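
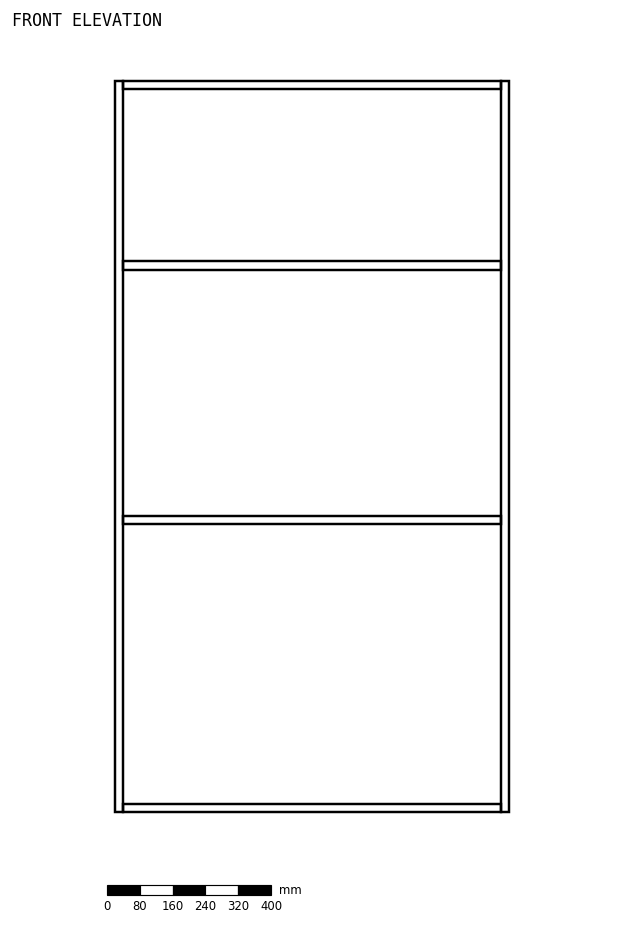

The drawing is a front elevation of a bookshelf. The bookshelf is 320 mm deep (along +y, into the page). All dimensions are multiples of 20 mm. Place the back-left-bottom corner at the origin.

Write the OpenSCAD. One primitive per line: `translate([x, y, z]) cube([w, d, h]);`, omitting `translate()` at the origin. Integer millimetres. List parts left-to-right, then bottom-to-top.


cube([20, 320, 1780]);
translate([20, 0, 0]) cube([920, 320, 20]);
translate([20, 0, 700]) cube([920, 320, 20]);
translate([20, 0, 1320]) cube([920, 320, 20]);
translate([20, 0, 1760]) cube([920, 320, 20]);
translate([940, 0, 0]) cube([20, 320, 1780]);


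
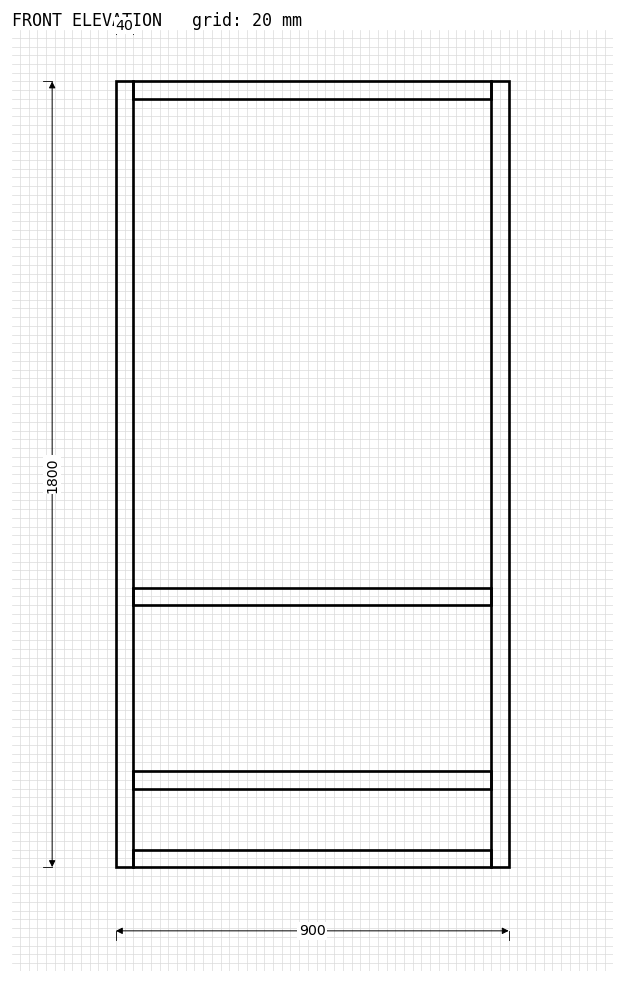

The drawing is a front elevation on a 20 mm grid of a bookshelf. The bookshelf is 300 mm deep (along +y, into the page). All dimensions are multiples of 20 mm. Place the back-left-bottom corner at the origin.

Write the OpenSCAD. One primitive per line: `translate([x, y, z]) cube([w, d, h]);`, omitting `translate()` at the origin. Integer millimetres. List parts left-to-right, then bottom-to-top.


cube([40, 300, 1800]);
translate([40, 0, 0]) cube([820, 300, 40]);
translate([40, 0, 180]) cube([820, 300, 40]);
translate([40, 0, 600]) cube([820, 300, 40]);
translate([40, 0, 1760]) cube([820, 300, 40]);
translate([860, 0, 0]) cube([40, 300, 1800]);


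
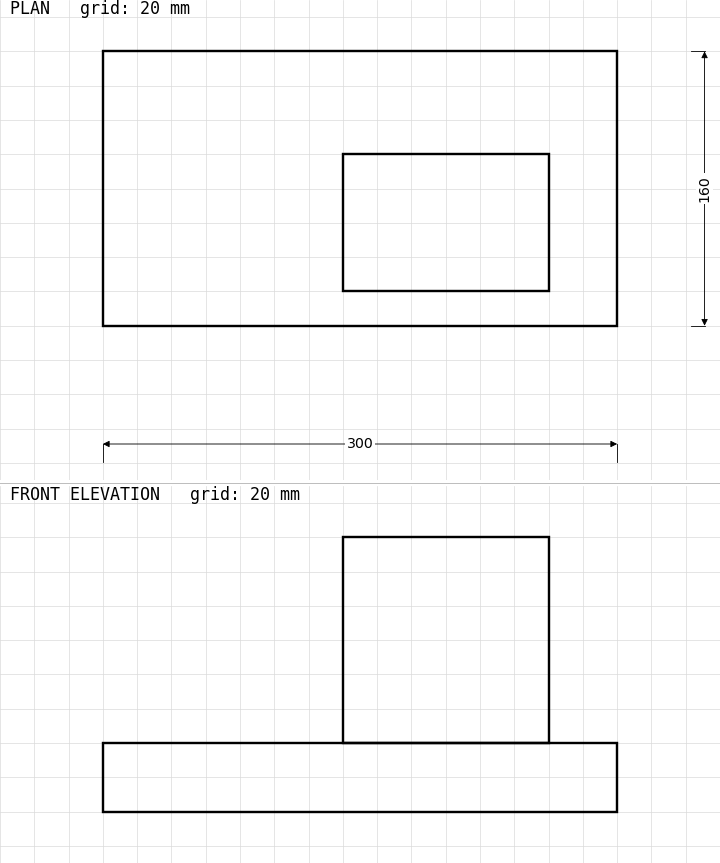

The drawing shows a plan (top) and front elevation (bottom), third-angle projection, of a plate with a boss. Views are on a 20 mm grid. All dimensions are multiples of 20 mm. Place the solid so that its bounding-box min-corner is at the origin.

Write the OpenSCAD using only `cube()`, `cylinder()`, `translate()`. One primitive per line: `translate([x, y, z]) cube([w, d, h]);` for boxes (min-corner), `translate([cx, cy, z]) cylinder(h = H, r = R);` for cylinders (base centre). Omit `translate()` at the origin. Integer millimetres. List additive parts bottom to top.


cube([300, 160, 40]);
translate([140, 20, 40]) cube([120, 80, 120]);


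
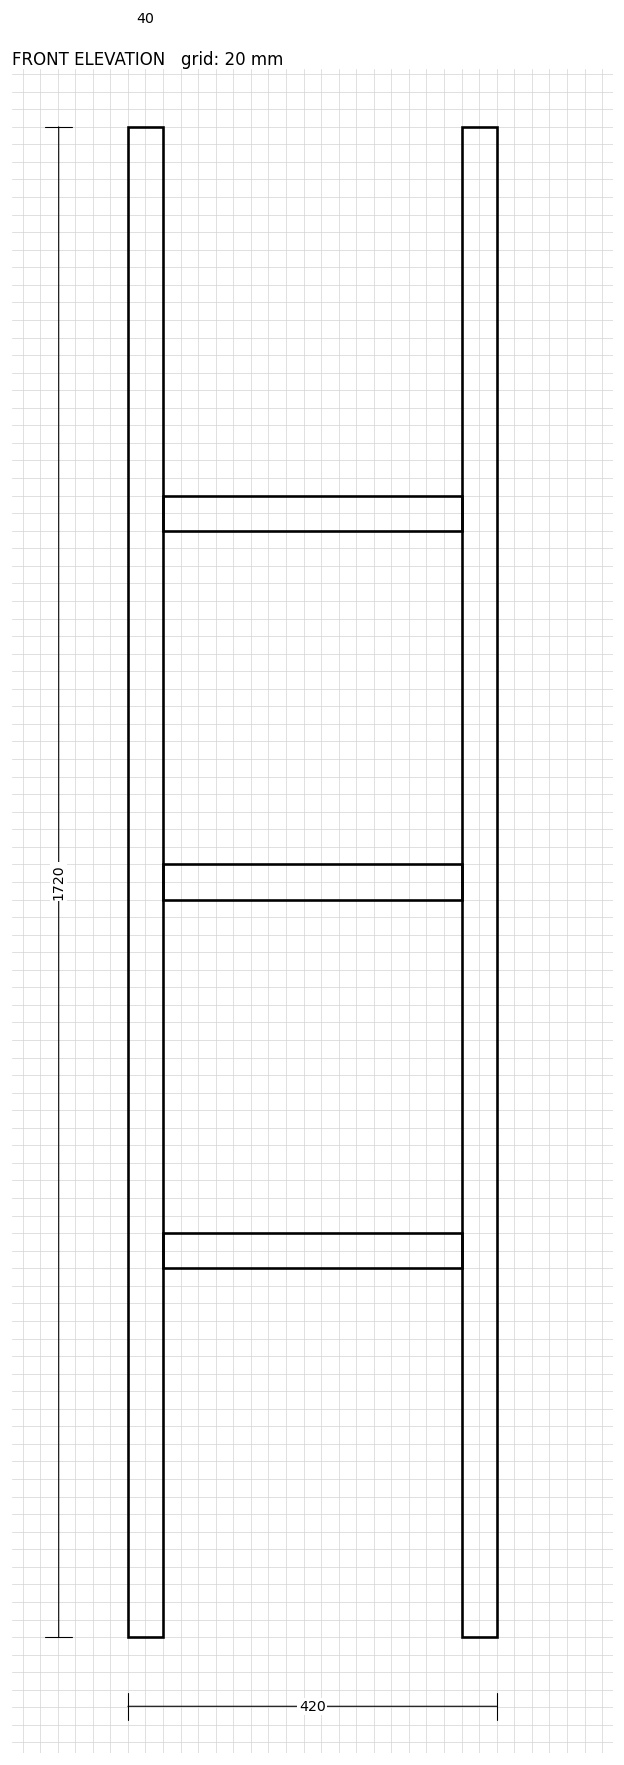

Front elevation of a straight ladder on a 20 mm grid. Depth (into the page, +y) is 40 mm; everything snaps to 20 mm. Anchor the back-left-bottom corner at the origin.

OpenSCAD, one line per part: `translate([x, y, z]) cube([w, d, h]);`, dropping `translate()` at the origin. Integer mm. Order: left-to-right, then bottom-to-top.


cube([40, 40, 1720]);
translate([40, 0, 420]) cube([340, 40, 40]);
translate([40, 0, 840]) cube([340, 40, 40]);
translate([40, 0, 1260]) cube([340, 40, 40]);
translate([380, 0, 0]) cube([40, 40, 1720]);


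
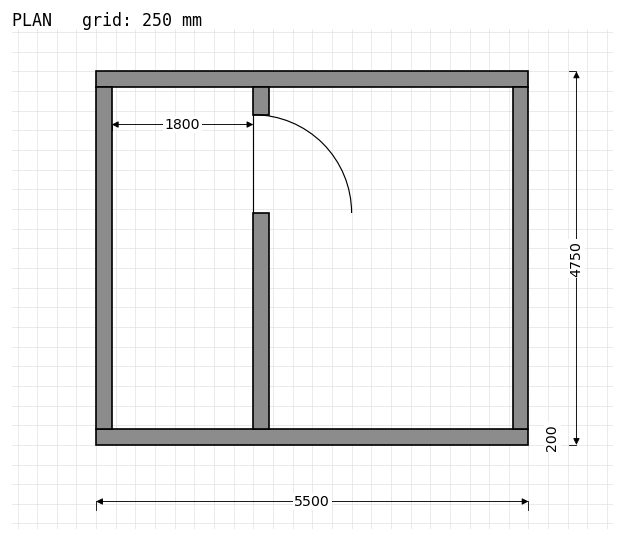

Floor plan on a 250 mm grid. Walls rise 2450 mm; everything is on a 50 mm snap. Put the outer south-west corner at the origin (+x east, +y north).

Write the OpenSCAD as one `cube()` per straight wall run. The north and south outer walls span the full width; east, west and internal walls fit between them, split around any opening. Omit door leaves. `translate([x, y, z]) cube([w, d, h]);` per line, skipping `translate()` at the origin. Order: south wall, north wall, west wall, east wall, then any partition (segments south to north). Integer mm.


cube([5500, 200, 2450]);
translate([0, 4550, 0]) cube([5500, 200, 2450]);
translate([0, 200, 0]) cube([200, 4350, 2450]);
translate([5300, 200, 0]) cube([200, 4350, 2450]);
translate([2000, 200, 0]) cube([200, 2750, 2450]);
translate([2000, 4200, 0]) cube([200, 350, 2450]);


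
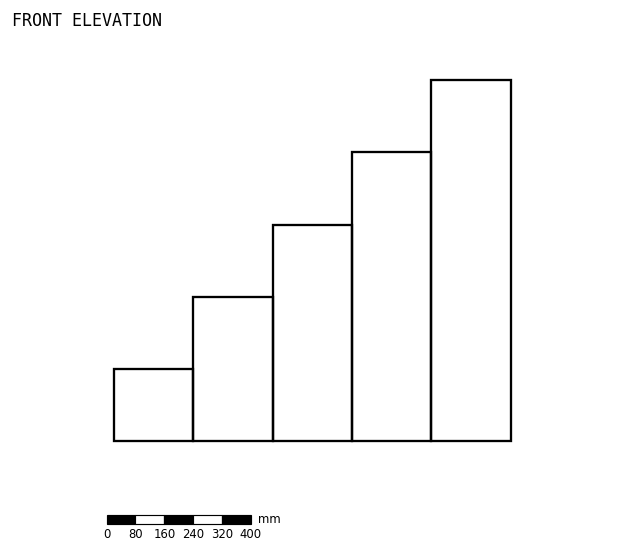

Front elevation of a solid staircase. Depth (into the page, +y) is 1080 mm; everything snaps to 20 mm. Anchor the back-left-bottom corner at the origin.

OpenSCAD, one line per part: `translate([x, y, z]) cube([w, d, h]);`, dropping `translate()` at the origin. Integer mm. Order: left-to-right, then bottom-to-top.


cube([220, 1080, 200]);
translate([220, 0, 0]) cube([220, 1080, 400]);
translate([440, 0, 0]) cube([220, 1080, 600]);
translate([660, 0, 0]) cube([220, 1080, 800]);
translate([880, 0, 0]) cube([220, 1080, 1000]);


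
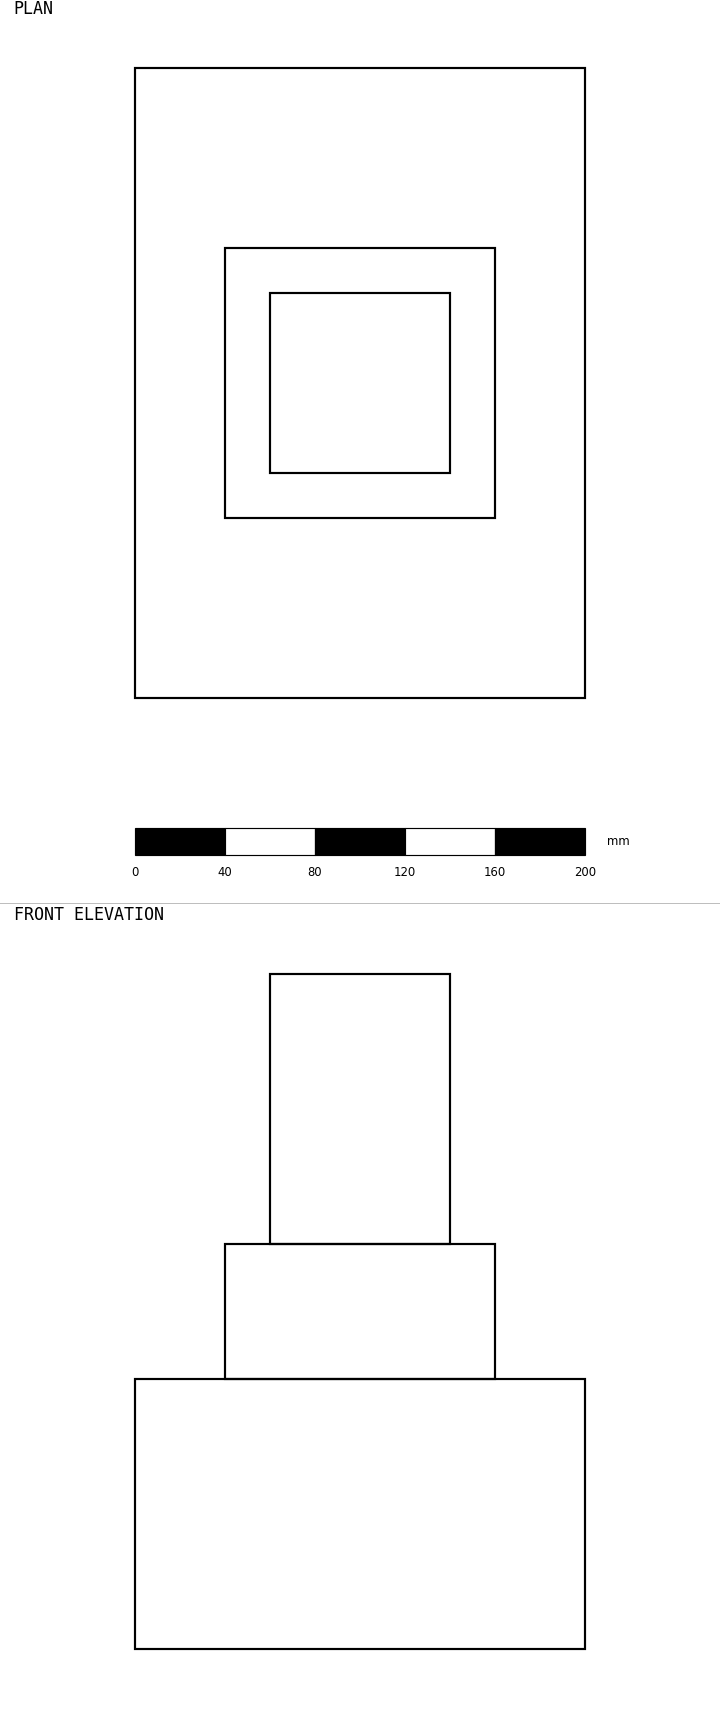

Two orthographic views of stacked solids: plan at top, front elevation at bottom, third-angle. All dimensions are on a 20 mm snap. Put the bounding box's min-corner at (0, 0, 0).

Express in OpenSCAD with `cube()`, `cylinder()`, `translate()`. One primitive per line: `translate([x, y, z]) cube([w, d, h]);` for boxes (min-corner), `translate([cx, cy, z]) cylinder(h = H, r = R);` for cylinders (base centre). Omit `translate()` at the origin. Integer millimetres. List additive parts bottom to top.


cube([200, 280, 120]);
translate([40, 80, 120]) cube([120, 120, 60]);
translate([60, 100, 180]) cube([80, 80, 120]);


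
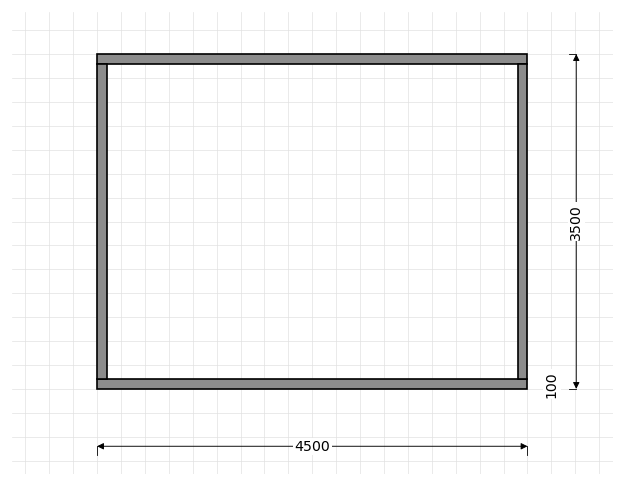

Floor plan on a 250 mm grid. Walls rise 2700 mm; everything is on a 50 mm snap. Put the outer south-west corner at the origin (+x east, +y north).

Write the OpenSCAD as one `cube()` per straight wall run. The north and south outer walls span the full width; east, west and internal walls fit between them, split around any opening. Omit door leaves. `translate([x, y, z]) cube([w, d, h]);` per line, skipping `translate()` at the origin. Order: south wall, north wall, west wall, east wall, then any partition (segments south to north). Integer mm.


cube([4500, 100, 2700]);
translate([0, 3400, 0]) cube([4500, 100, 2700]);
translate([0, 100, 0]) cube([100, 3300, 2700]);
translate([4400, 100, 0]) cube([100, 3300, 2700]);


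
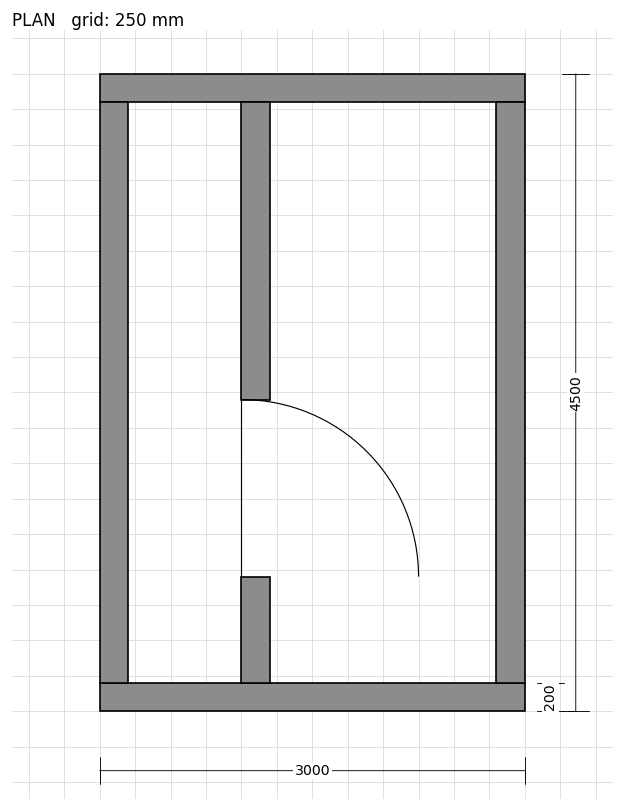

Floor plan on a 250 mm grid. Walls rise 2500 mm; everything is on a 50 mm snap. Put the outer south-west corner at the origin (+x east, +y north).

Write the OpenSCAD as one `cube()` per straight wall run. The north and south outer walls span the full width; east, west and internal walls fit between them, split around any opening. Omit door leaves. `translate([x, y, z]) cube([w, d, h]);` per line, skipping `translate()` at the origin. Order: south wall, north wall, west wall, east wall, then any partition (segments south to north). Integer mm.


cube([3000, 200, 2500]);
translate([0, 4300, 0]) cube([3000, 200, 2500]);
translate([0, 200, 0]) cube([200, 4100, 2500]);
translate([2800, 200, 0]) cube([200, 4100, 2500]);
translate([1000, 200, 0]) cube([200, 750, 2500]);
translate([1000, 2200, 0]) cube([200, 2100, 2500]);


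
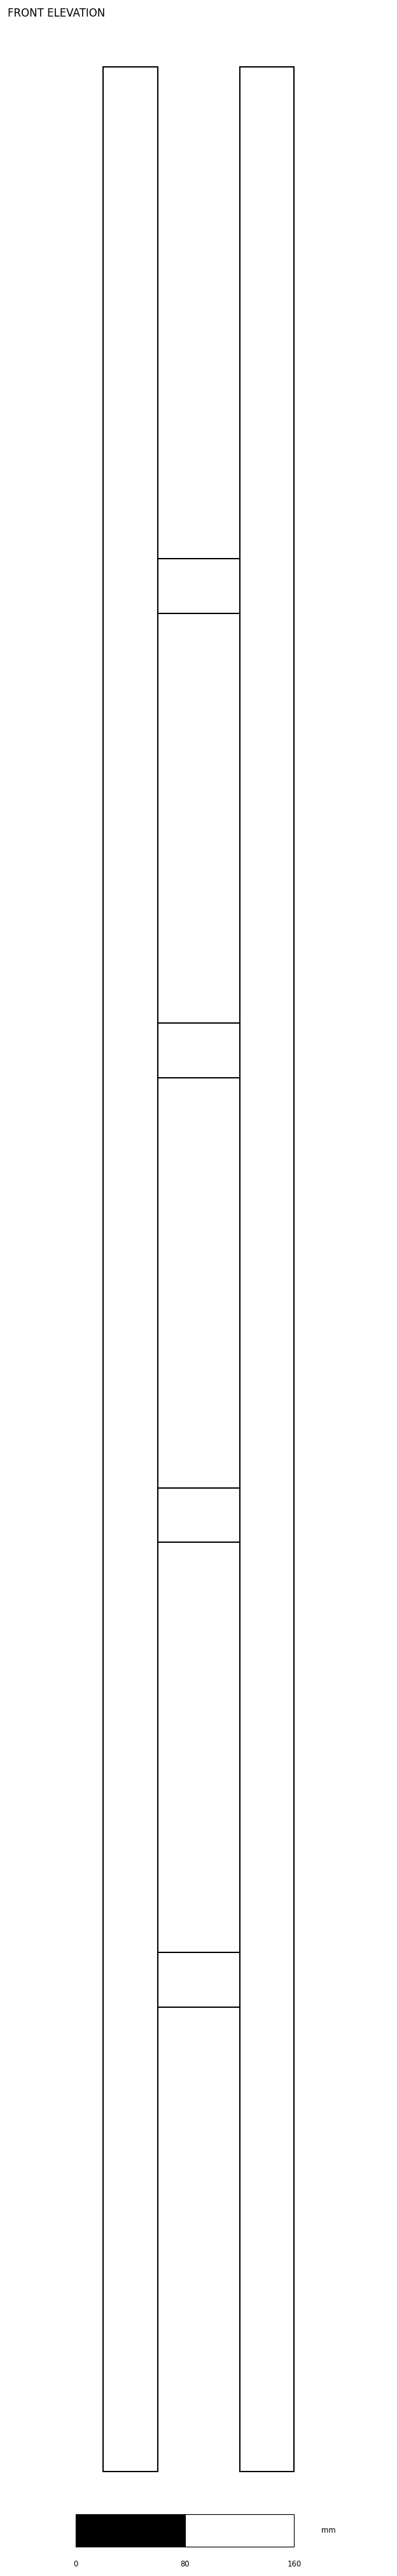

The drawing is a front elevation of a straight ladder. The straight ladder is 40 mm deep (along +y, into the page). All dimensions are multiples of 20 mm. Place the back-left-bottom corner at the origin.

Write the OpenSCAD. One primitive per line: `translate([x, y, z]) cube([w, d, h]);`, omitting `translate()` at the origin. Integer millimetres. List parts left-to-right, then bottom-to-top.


cube([40, 40, 1760]);
translate([40, 0, 340]) cube([60, 40, 40]);
translate([40, 0, 680]) cube([60, 40, 40]);
translate([40, 0, 1020]) cube([60, 40, 40]);
translate([40, 0, 1360]) cube([60, 40, 40]);
translate([100, 0, 0]) cube([40, 40, 1760]);


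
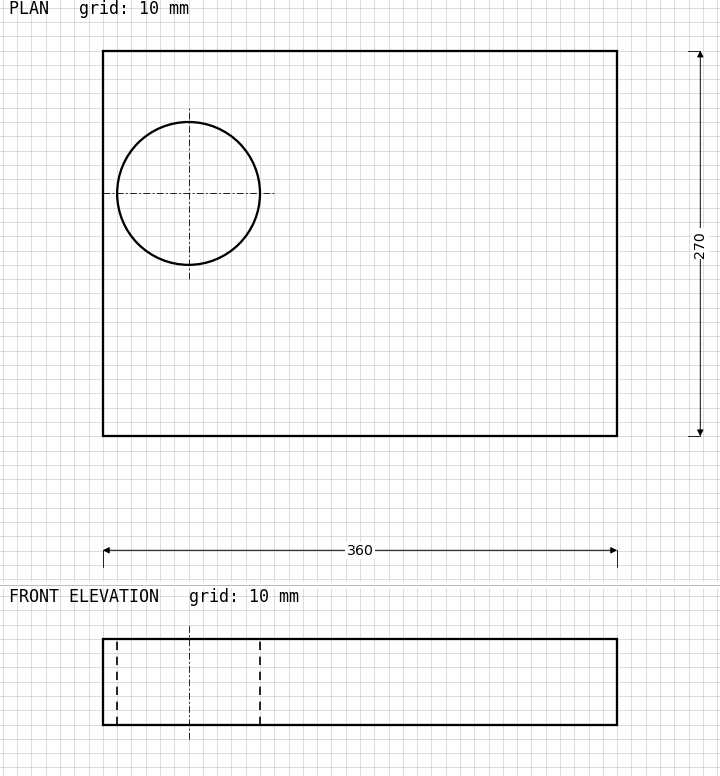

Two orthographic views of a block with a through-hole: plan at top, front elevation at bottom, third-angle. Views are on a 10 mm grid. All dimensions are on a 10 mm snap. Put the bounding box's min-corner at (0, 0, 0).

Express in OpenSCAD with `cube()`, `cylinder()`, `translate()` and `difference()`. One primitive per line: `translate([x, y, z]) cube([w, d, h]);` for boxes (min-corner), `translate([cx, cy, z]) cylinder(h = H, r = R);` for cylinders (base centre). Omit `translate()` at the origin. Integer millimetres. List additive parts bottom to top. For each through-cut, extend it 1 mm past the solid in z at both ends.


difference() {
  cube([360, 270, 60]);
  translate([60, 170, -1]) cylinder(h = 62, r = 50);
}


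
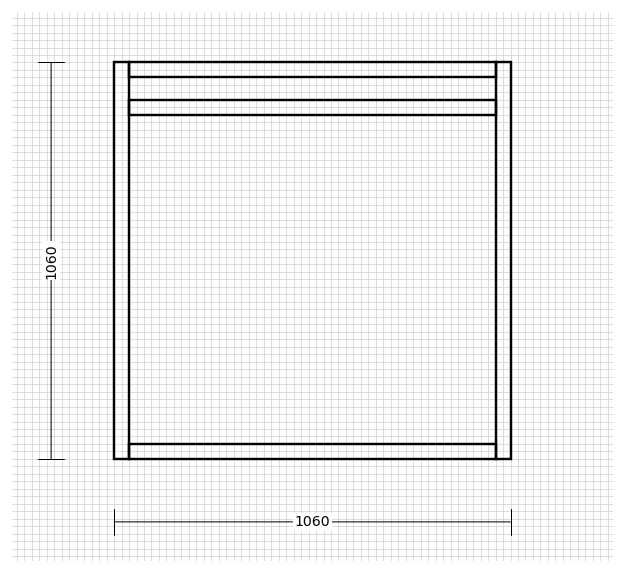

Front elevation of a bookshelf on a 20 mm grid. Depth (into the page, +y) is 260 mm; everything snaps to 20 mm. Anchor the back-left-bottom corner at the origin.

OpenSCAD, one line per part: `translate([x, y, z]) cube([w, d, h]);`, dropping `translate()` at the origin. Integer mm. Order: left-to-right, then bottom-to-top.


cube([40, 260, 1060]);
translate([40, 0, 0]) cube([980, 260, 40]);
translate([40, 0, 920]) cube([980, 260, 40]);
translate([40, 0, 1020]) cube([980, 260, 40]);
translate([1020, 0, 0]) cube([40, 260, 1060]);


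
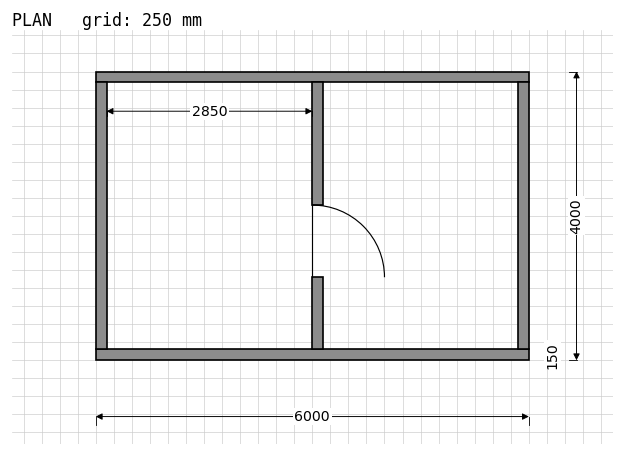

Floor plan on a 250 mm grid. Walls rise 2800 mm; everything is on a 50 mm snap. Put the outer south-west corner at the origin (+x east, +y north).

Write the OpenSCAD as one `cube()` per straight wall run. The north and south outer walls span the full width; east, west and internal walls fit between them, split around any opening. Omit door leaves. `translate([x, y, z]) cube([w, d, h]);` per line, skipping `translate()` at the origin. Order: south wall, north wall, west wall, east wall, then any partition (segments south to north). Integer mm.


cube([6000, 150, 2800]);
translate([0, 3850, 0]) cube([6000, 150, 2800]);
translate([0, 150, 0]) cube([150, 3700, 2800]);
translate([5850, 150, 0]) cube([150, 3700, 2800]);
translate([3000, 150, 0]) cube([150, 1000, 2800]);
translate([3000, 2150, 0]) cube([150, 1700, 2800]);


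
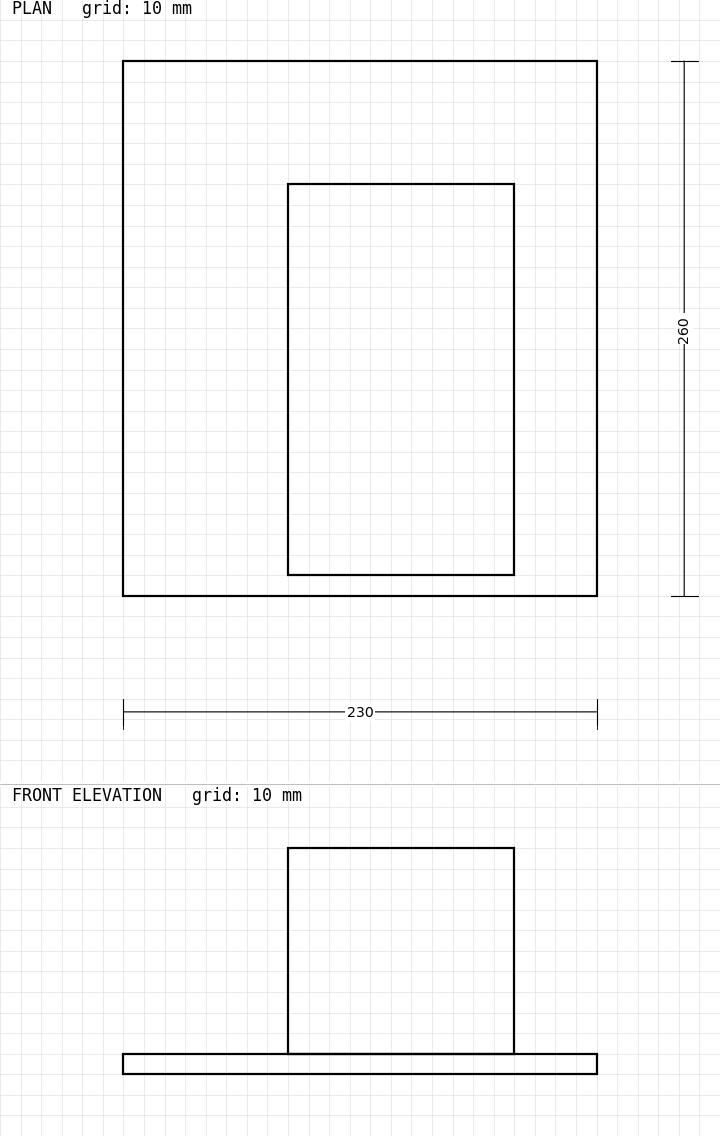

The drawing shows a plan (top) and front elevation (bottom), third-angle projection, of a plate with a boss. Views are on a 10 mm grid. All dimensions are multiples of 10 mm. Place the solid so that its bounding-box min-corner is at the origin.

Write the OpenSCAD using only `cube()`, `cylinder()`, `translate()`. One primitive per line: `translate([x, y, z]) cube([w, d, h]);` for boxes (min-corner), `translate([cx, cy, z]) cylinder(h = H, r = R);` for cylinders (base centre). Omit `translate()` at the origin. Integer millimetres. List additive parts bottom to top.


cube([230, 260, 10]);
translate([80, 10, 10]) cube([110, 190, 100]);


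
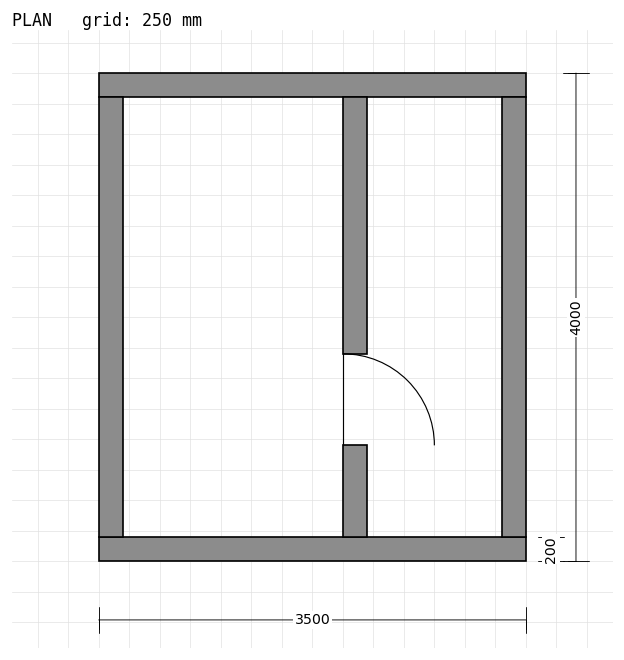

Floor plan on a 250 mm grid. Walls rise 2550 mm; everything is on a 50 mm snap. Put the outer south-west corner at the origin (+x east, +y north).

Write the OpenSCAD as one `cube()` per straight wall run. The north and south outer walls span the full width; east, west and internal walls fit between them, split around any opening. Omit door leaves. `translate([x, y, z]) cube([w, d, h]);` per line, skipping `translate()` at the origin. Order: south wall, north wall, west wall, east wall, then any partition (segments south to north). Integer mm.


cube([3500, 200, 2550]);
translate([0, 3800, 0]) cube([3500, 200, 2550]);
translate([0, 200, 0]) cube([200, 3600, 2550]);
translate([3300, 200, 0]) cube([200, 3600, 2550]);
translate([2000, 200, 0]) cube([200, 750, 2550]);
translate([2000, 1700, 0]) cube([200, 2100, 2550]);


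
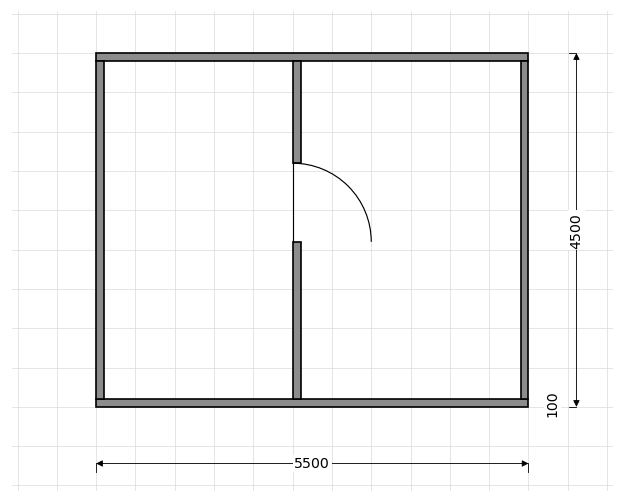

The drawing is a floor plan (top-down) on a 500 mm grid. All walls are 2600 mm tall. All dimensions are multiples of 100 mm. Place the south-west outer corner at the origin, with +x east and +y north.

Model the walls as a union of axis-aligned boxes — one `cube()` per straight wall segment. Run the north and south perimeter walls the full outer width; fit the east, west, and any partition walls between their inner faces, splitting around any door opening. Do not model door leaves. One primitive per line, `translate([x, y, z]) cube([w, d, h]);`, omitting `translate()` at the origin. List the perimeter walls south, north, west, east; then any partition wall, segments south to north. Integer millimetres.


cube([5500, 100, 2600]);
translate([0, 4400, 0]) cube([5500, 100, 2600]);
translate([0, 100, 0]) cube([100, 4300, 2600]);
translate([5400, 100, 0]) cube([100, 4300, 2600]);
translate([2500, 100, 0]) cube([100, 2000, 2600]);
translate([2500, 3100, 0]) cube([100, 1300, 2600]);


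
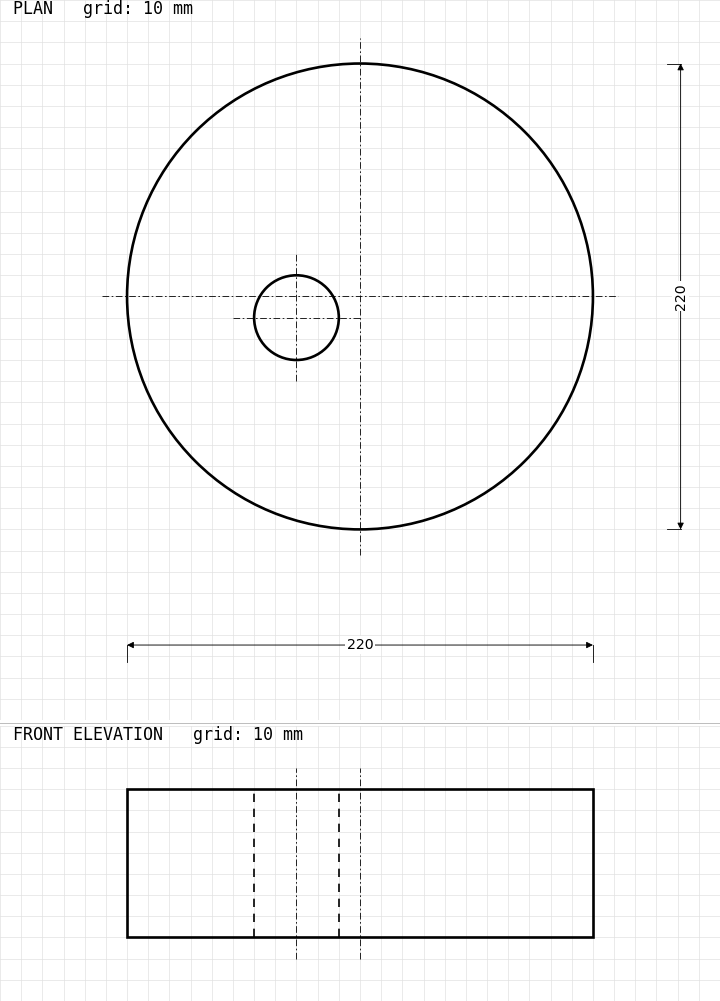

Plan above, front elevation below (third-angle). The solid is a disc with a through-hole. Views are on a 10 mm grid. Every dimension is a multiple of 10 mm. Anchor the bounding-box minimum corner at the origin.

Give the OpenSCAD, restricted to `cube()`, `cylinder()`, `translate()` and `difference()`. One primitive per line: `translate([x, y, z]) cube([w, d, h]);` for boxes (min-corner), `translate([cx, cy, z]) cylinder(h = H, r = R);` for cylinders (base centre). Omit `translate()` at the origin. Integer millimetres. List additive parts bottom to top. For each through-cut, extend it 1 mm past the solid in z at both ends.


difference() {
  translate([110, 110, 0]) cylinder(h = 70, r = 110);
  translate([80, 100, -1]) cylinder(h = 72, r = 20);
}


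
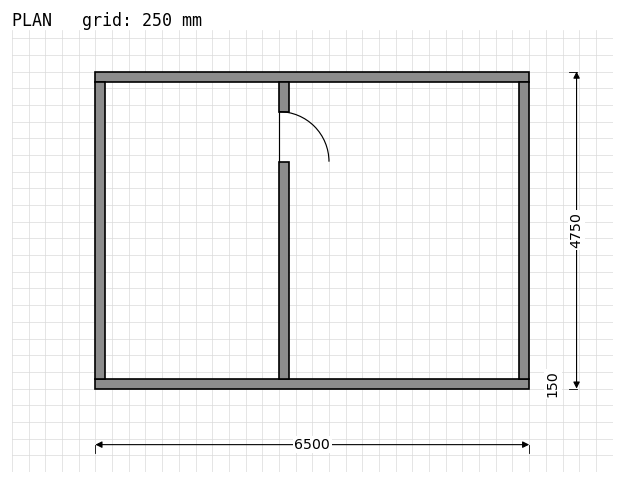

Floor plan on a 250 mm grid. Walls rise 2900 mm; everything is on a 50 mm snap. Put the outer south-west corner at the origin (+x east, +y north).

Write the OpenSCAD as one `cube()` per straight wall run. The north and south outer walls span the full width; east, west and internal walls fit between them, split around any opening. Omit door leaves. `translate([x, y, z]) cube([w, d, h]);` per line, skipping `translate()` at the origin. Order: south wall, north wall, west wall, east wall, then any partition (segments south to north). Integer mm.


cube([6500, 150, 2900]);
translate([0, 4600, 0]) cube([6500, 150, 2900]);
translate([0, 150, 0]) cube([150, 4450, 2900]);
translate([6350, 150, 0]) cube([150, 4450, 2900]);
translate([2750, 150, 0]) cube([150, 3250, 2900]);
translate([2750, 4150, 0]) cube([150, 450, 2900]);


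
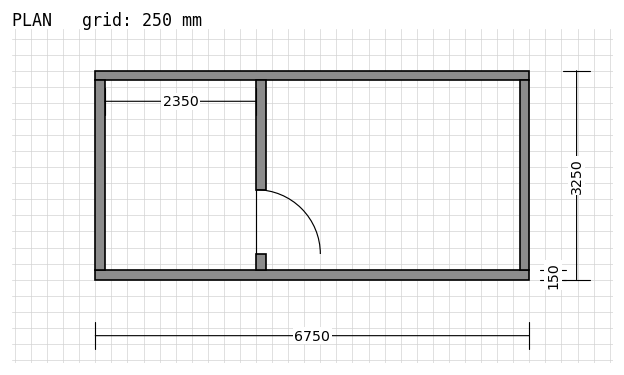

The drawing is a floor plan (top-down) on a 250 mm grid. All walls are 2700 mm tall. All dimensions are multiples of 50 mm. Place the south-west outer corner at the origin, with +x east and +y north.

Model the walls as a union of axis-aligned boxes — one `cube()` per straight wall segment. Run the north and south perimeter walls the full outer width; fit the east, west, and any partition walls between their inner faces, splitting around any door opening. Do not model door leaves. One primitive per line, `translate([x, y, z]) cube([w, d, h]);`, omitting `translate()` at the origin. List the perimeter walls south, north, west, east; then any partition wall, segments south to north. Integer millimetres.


cube([6750, 150, 2700]);
translate([0, 3100, 0]) cube([6750, 150, 2700]);
translate([0, 150, 0]) cube([150, 2950, 2700]);
translate([6600, 150, 0]) cube([150, 2950, 2700]);
translate([2500, 150, 0]) cube([150, 250, 2700]);
translate([2500, 1400, 0]) cube([150, 1700, 2700]);


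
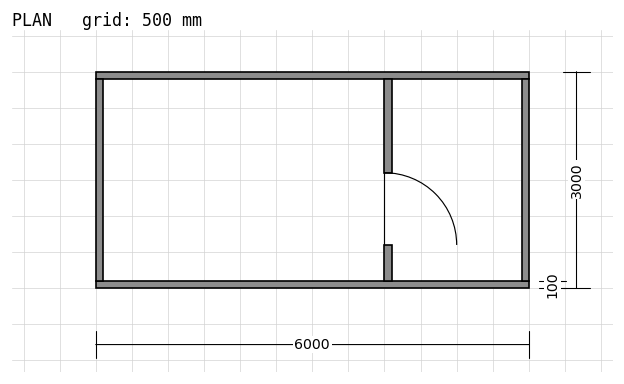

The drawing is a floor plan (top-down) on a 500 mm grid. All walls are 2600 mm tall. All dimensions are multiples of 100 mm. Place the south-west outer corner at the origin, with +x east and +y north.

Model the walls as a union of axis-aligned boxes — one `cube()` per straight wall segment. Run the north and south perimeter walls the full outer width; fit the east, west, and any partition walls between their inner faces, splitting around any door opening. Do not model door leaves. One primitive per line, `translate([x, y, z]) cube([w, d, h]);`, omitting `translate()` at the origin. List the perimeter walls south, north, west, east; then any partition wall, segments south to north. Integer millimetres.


cube([6000, 100, 2600]);
translate([0, 2900, 0]) cube([6000, 100, 2600]);
translate([0, 100, 0]) cube([100, 2800, 2600]);
translate([5900, 100, 0]) cube([100, 2800, 2600]);
translate([4000, 100, 0]) cube([100, 500, 2600]);
translate([4000, 1600, 0]) cube([100, 1300, 2600]);


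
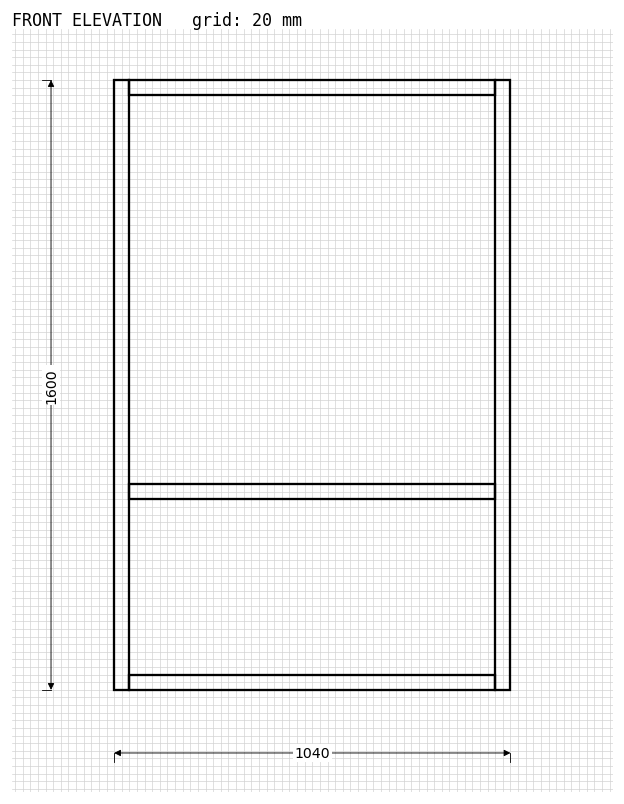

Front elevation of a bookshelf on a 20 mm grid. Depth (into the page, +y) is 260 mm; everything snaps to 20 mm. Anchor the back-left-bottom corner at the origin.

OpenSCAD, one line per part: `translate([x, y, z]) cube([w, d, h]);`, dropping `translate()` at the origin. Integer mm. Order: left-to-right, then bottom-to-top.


cube([40, 260, 1600]);
translate([40, 0, 0]) cube([960, 260, 40]);
translate([40, 0, 500]) cube([960, 260, 40]);
translate([40, 0, 1560]) cube([960, 260, 40]);
translate([1000, 0, 0]) cube([40, 260, 1600]);


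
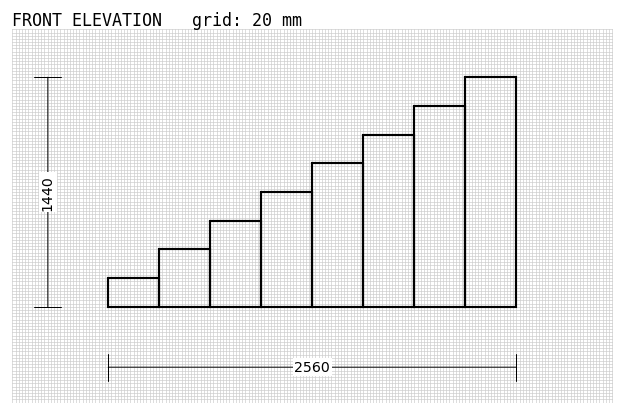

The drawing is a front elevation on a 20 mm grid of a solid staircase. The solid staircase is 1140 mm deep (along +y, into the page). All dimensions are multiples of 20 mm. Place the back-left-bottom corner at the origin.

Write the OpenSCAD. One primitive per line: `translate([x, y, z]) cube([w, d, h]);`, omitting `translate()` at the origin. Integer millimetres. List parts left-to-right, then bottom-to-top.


cube([320, 1140, 180]);
translate([320, 0, 0]) cube([320, 1140, 360]);
translate([640, 0, 0]) cube([320, 1140, 540]);
translate([960, 0, 0]) cube([320, 1140, 720]);
translate([1280, 0, 0]) cube([320, 1140, 900]);
translate([1600, 0, 0]) cube([320, 1140, 1080]);
translate([1920, 0, 0]) cube([320, 1140, 1260]);
translate([2240, 0, 0]) cube([320, 1140, 1440]);


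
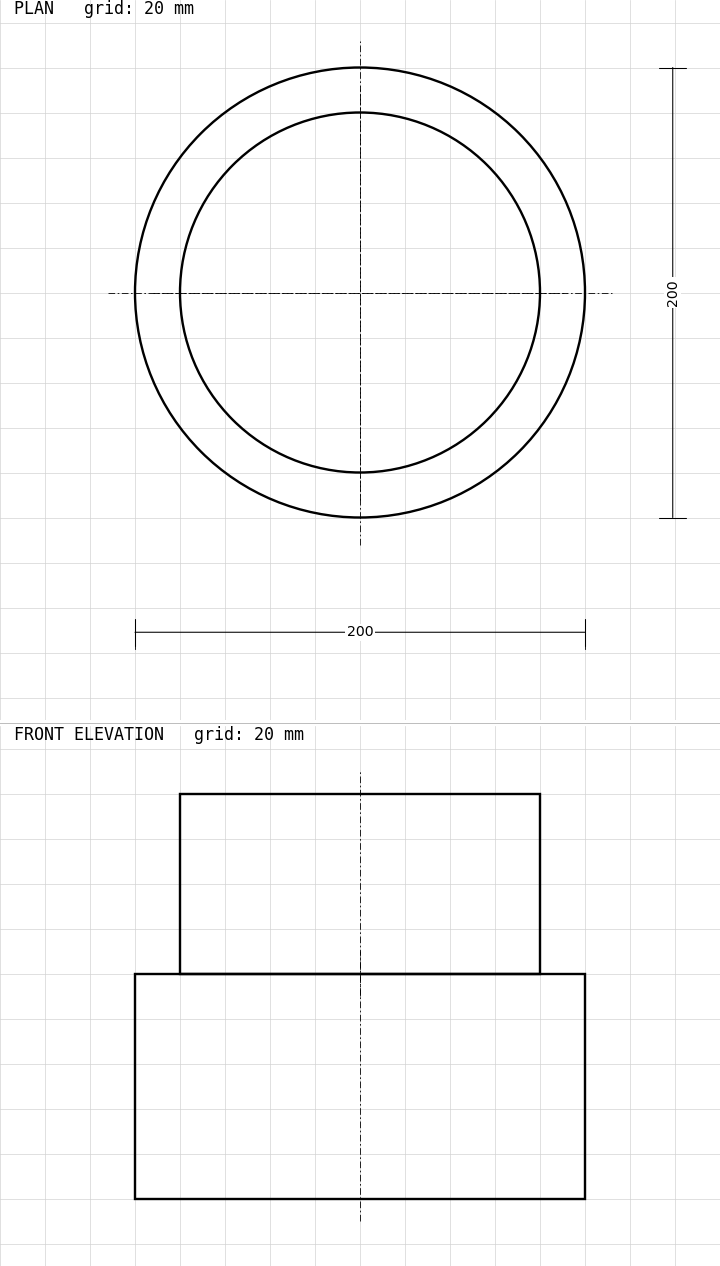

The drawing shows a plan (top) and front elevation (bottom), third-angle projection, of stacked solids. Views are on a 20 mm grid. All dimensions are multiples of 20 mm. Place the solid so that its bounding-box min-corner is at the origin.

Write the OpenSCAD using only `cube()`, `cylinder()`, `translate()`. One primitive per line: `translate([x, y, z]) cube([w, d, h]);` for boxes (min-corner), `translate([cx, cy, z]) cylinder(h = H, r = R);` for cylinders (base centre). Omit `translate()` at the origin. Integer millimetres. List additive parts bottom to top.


translate([100, 100, 0]) cylinder(h = 100, r = 100);
translate([100, 100, 100]) cylinder(h = 80, r = 80);


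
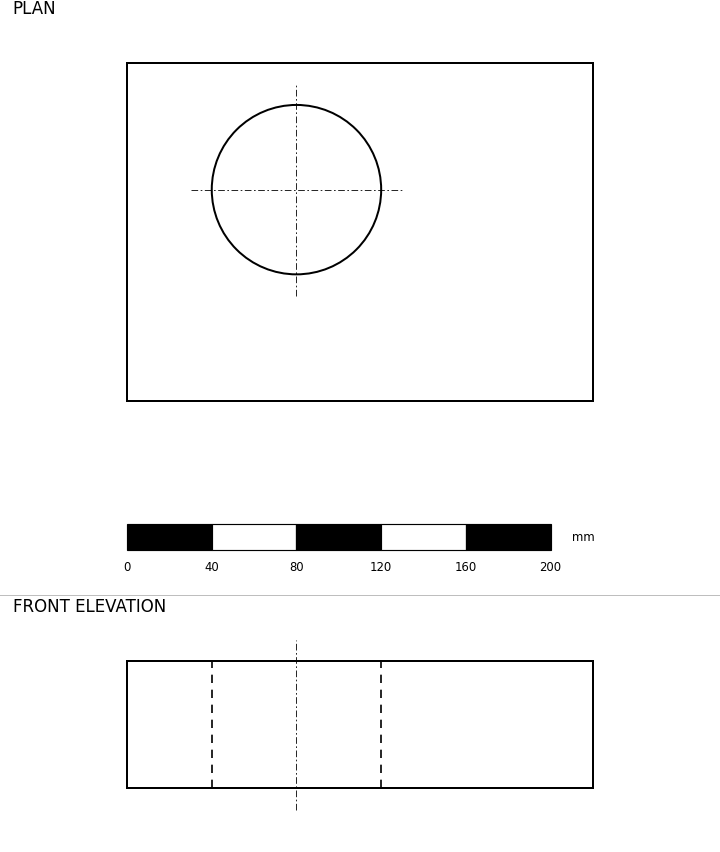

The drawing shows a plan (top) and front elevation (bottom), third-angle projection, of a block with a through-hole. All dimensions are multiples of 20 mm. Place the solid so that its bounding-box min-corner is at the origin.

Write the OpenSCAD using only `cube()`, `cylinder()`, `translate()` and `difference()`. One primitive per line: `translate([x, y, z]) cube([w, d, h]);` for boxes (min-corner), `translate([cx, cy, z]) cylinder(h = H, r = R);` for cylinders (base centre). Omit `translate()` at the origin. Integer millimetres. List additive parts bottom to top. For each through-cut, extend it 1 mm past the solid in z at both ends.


difference() {
  cube([220, 160, 60]);
  translate([80, 100, -1]) cylinder(h = 62, r = 40);
}


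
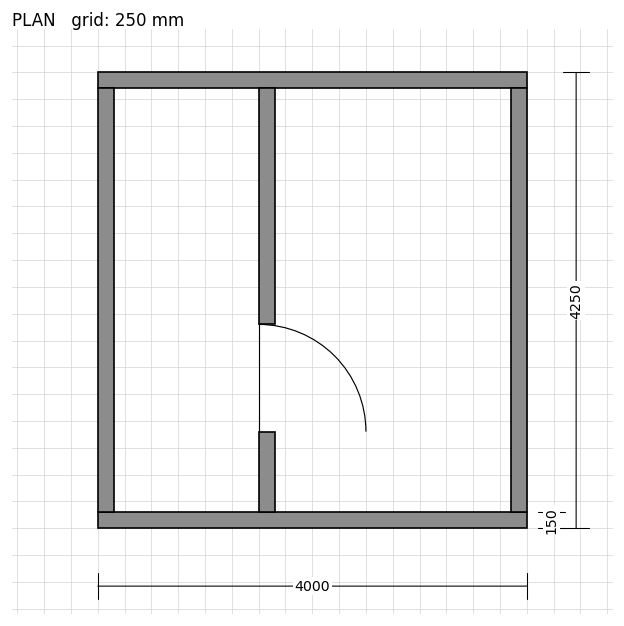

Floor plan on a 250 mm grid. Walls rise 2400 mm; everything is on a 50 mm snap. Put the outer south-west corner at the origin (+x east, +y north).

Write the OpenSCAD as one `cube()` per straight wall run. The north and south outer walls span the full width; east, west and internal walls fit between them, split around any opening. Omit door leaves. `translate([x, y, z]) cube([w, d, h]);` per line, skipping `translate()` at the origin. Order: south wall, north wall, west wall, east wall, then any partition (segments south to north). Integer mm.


cube([4000, 150, 2400]);
translate([0, 4100, 0]) cube([4000, 150, 2400]);
translate([0, 150, 0]) cube([150, 3950, 2400]);
translate([3850, 150, 0]) cube([150, 3950, 2400]);
translate([1500, 150, 0]) cube([150, 750, 2400]);
translate([1500, 1900, 0]) cube([150, 2200, 2400]);


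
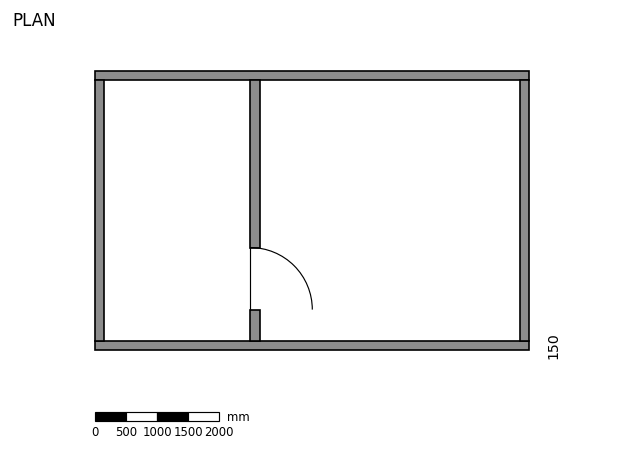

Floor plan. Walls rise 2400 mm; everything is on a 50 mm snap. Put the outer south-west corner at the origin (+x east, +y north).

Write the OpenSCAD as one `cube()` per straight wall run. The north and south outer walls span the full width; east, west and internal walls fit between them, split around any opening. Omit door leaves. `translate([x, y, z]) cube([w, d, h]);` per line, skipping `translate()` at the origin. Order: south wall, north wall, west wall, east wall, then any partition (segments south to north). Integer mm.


cube([7000, 150, 2400]);
translate([0, 4350, 0]) cube([7000, 150, 2400]);
translate([0, 150, 0]) cube([150, 4200, 2400]);
translate([6850, 150, 0]) cube([150, 4200, 2400]);
translate([2500, 150, 0]) cube([150, 500, 2400]);
translate([2500, 1650, 0]) cube([150, 2700, 2400]);


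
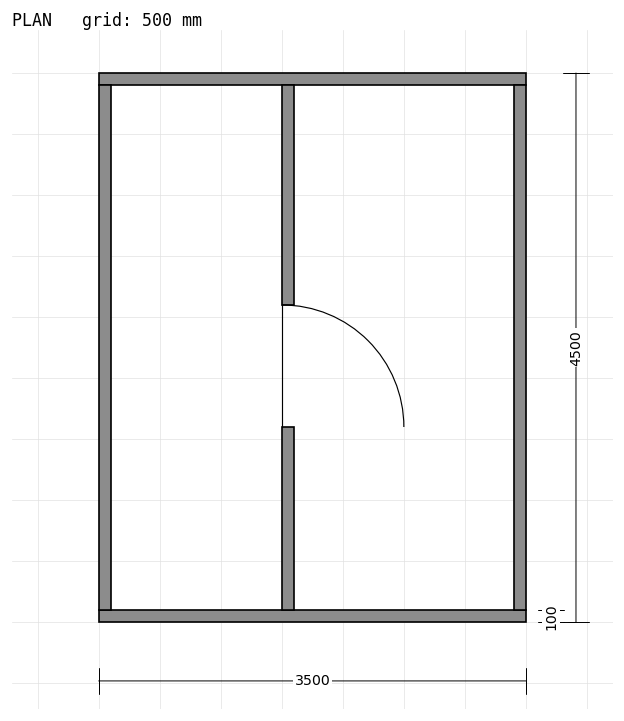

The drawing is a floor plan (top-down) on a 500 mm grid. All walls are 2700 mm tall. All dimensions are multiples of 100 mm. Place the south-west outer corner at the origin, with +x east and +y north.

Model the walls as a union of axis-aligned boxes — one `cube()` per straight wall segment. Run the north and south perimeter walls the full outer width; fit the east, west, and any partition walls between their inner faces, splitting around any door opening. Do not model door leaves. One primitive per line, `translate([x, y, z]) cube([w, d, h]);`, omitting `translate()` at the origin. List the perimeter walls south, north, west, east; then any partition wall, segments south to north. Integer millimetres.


cube([3500, 100, 2700]);
translate([0, 4400, 0]) cube([3500, 100, 2700]);
translate([0, 100, 0]) cube([100, 4300, 2700]);
translate([3400, 100, 0]) cube([100, 4300, 2700]);
translate([1500, 100, 0]) cube([100, 1500, 2700]);
translate([1500, 2600, 0]) cube([100, 1800, 2700]);


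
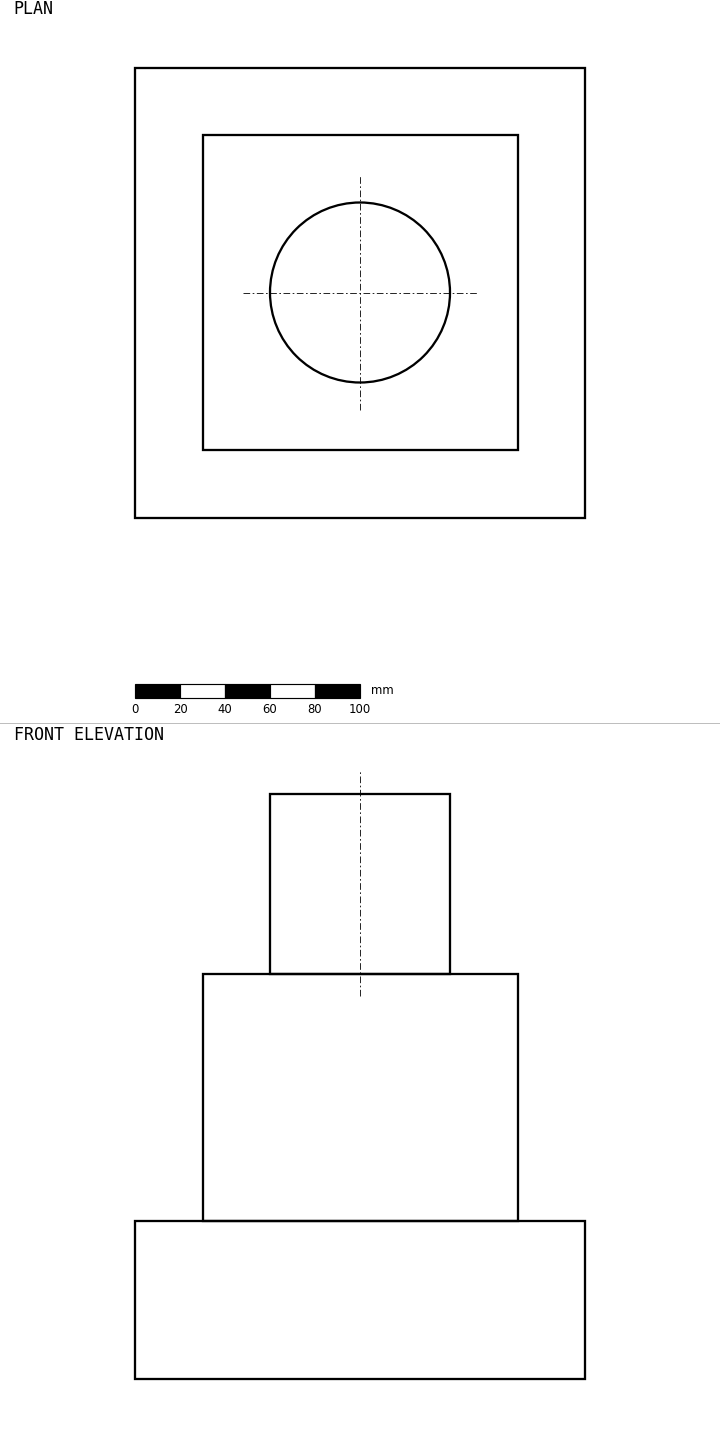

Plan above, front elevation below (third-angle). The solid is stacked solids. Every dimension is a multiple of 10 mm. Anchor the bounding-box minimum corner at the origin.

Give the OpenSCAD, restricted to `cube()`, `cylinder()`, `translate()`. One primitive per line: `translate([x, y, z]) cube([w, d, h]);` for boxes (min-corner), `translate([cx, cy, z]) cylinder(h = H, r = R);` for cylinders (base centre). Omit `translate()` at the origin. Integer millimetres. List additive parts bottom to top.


cube([200, 200, 70]);
translate([30, 30, 70]) cube([140, 140, 110]);
translate([100, 100, 180]) cylinder(h = 80, r = 40);


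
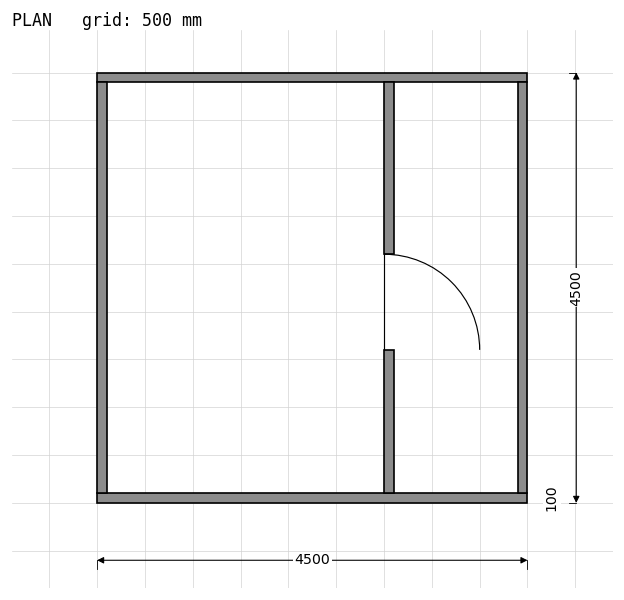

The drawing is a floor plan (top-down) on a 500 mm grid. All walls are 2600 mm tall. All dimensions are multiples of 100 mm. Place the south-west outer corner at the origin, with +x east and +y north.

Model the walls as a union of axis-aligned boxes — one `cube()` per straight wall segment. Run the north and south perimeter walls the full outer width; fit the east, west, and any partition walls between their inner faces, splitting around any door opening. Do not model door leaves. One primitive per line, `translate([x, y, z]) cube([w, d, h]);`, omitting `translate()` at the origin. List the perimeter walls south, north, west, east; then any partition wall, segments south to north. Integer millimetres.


cube([4500, 100, 2600]);
translate([0, 4400, 0]) cube([4500, 100, 2600]);
translate([0, 100, 0]) cube([100, 4300, 2600]);
translate([4400, 100, 0]) cube([100, 4300, 2600]);
translate([3000, 100, 0]) cube([100, 1500, 2600]);
translate([3000, 2600, 0]) cube([100, 1800, 2600]);


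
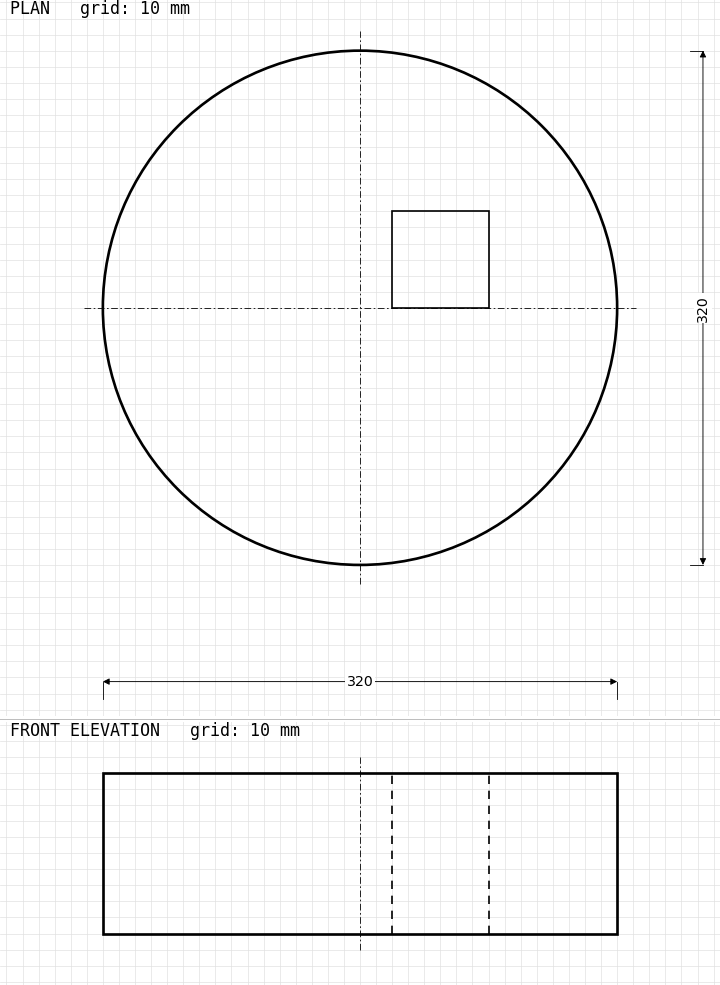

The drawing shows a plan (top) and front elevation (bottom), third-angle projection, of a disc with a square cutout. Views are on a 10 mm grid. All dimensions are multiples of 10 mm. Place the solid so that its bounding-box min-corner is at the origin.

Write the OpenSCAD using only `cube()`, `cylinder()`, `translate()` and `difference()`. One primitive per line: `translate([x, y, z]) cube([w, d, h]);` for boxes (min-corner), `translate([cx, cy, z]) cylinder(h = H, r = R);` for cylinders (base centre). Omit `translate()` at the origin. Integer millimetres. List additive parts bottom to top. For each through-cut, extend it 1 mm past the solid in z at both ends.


difference() {
  translate([160, 160, 0]) cylinder(h = 100, r = 160);
  translate([180, 160, -1]) cube([60, 60, 102]);
}


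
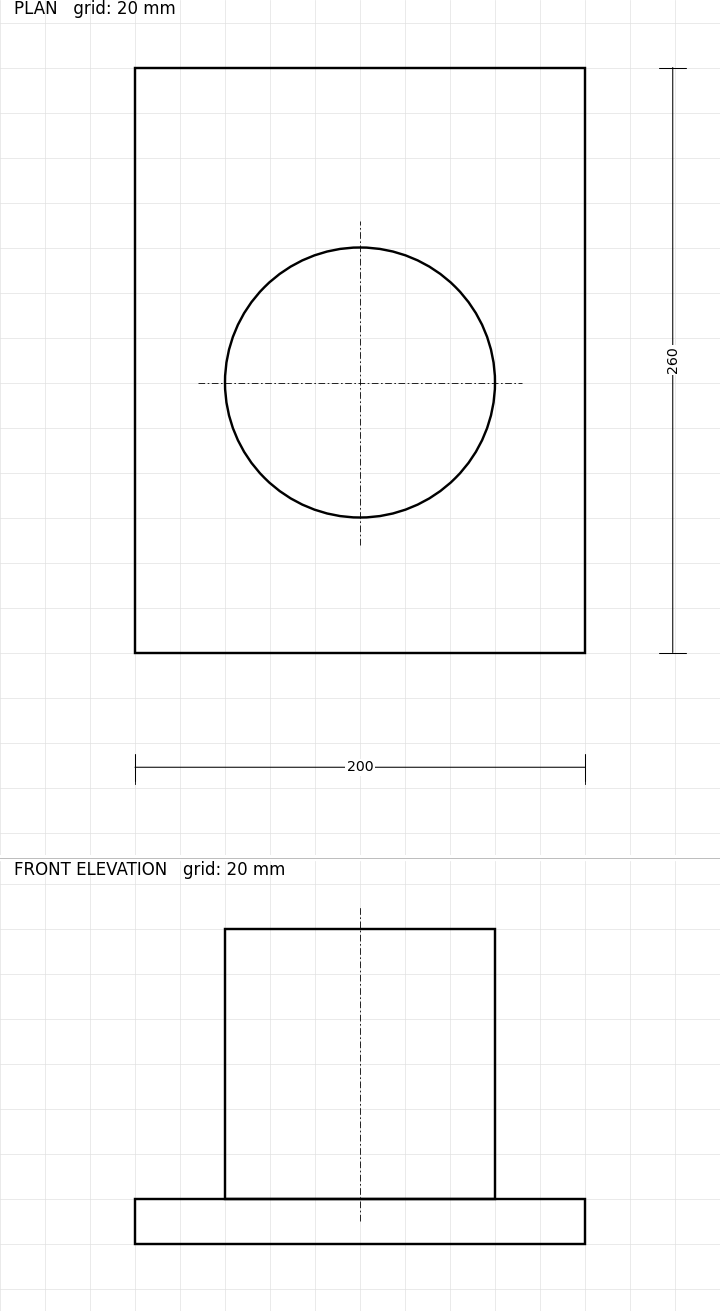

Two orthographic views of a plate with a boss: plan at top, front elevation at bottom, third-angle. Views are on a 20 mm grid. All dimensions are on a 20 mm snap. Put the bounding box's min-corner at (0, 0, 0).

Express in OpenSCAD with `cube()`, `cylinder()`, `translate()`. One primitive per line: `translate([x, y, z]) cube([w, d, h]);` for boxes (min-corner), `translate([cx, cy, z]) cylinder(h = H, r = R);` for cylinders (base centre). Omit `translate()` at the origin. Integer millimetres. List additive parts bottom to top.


cube([200, 260, 20]);
translate([100, 120, 20]) cylinder(h = 120, r = 60);


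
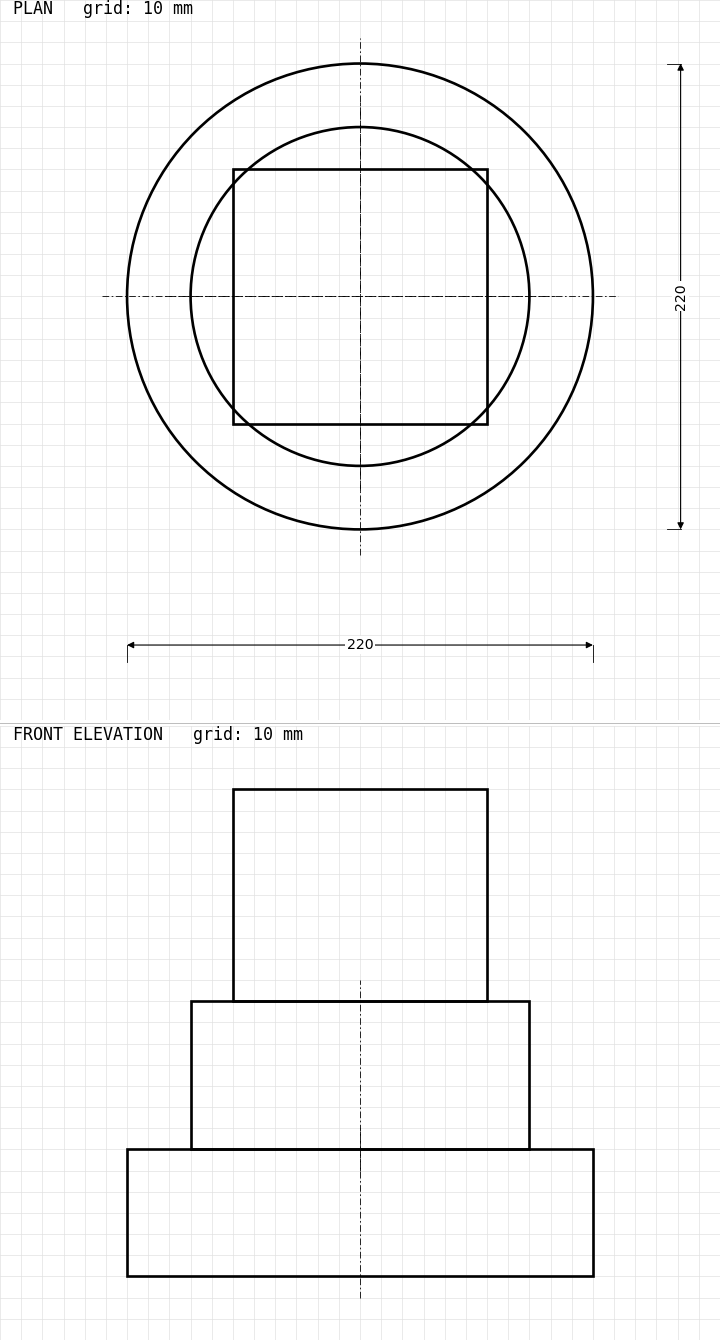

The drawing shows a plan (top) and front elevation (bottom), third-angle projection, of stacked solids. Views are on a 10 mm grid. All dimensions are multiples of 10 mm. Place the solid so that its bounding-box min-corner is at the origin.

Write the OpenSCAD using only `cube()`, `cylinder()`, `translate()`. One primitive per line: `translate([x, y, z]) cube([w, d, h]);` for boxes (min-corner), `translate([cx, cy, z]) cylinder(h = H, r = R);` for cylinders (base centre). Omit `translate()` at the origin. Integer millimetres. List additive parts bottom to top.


translate([110, 110, 0]) cylinder(h = 60, r = 110);
translate([110, 110, 60]) cylinder(h = 70, r = 80);
translate([50, 50, 130]) cube([120, 120, 100]);


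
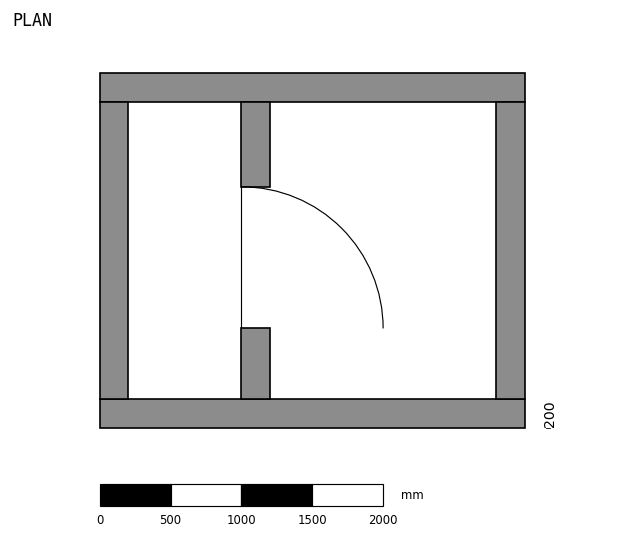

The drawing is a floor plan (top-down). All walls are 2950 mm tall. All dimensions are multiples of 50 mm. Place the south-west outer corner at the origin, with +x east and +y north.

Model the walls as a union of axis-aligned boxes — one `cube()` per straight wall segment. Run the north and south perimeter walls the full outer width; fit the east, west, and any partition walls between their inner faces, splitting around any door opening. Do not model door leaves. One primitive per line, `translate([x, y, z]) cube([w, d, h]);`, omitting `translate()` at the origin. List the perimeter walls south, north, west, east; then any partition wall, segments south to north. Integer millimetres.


cube([3000, 200, 2950]);
translate([0, 2300, 0]) cube([3000, 200, 2950]);
translate([0, 200, 0]) cube([200, 2100, 2950]);
translate([2800, 200, 0]) cube([200, 2100, 2950]);
translate([1000, 200, 0]) cube([200, 500, 2950]);
translate([1000, 1700, 0]) cube([200, 600, 2950]);


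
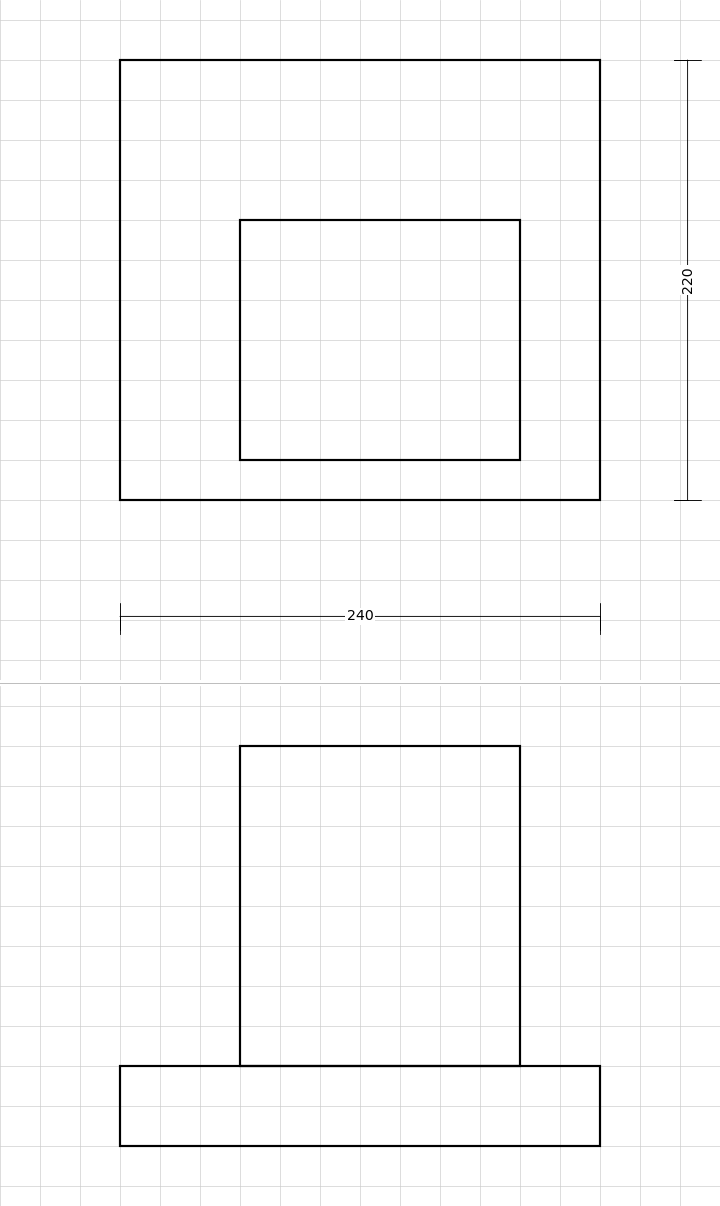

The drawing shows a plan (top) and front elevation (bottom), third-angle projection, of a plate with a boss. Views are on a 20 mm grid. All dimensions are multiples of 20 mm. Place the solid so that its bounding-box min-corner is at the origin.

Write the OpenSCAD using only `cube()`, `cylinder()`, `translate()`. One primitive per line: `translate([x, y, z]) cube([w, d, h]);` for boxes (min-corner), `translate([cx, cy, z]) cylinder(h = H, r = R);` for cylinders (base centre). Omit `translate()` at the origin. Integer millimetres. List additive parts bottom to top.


cube([240, 220, 40]);
translate([60, 20, 40]) cube([140, 120, 160]);


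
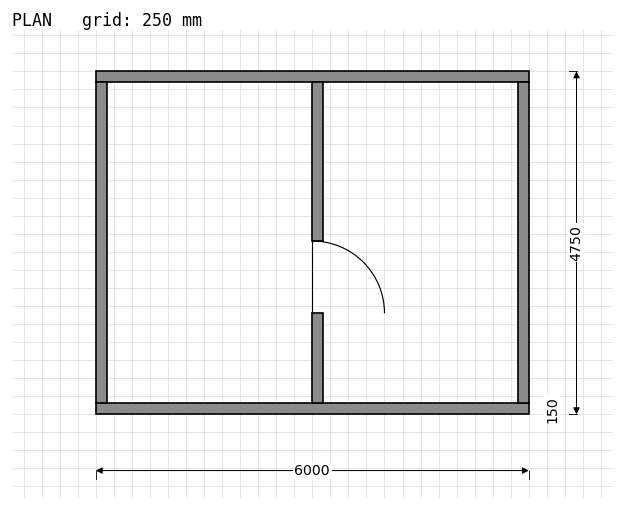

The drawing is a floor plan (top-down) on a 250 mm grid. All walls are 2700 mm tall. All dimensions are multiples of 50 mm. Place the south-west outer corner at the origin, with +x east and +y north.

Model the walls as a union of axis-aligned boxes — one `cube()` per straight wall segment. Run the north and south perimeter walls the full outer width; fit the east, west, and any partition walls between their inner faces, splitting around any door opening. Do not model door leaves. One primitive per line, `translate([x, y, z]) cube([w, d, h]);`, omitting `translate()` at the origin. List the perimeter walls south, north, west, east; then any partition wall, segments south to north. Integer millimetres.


cube([6000, 150, 2700]);
translate([0, 4600, 0]) cube([6000, 150, 2700]);
translate([0, 150, 0]) cube([150, 4450, 2700]);
translate([5850, 150, 0]) cube([150, 4450, 2700]);
translate([3000, 150, 0]) cube([150, 1250, 2700]);
translate([3000, 2400, 0]) cube([150, 2200, 2700]);


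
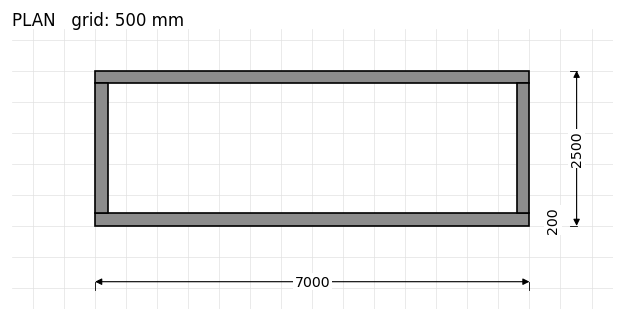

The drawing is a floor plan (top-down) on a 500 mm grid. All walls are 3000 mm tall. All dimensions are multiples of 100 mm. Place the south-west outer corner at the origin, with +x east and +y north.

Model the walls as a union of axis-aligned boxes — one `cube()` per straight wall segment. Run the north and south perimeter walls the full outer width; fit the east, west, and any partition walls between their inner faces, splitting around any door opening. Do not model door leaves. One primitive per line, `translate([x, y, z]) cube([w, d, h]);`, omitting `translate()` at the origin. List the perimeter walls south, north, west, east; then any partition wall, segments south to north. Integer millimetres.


cube([7000, 200, 3000]);
translate([0, 2300, 0]) cube([7000, 200, 3000]);
translate([0, 200, 0]) cube([200, 2100, 3000]);
translate([6800, 200, 0]) cube([200, 2100, 3000]);


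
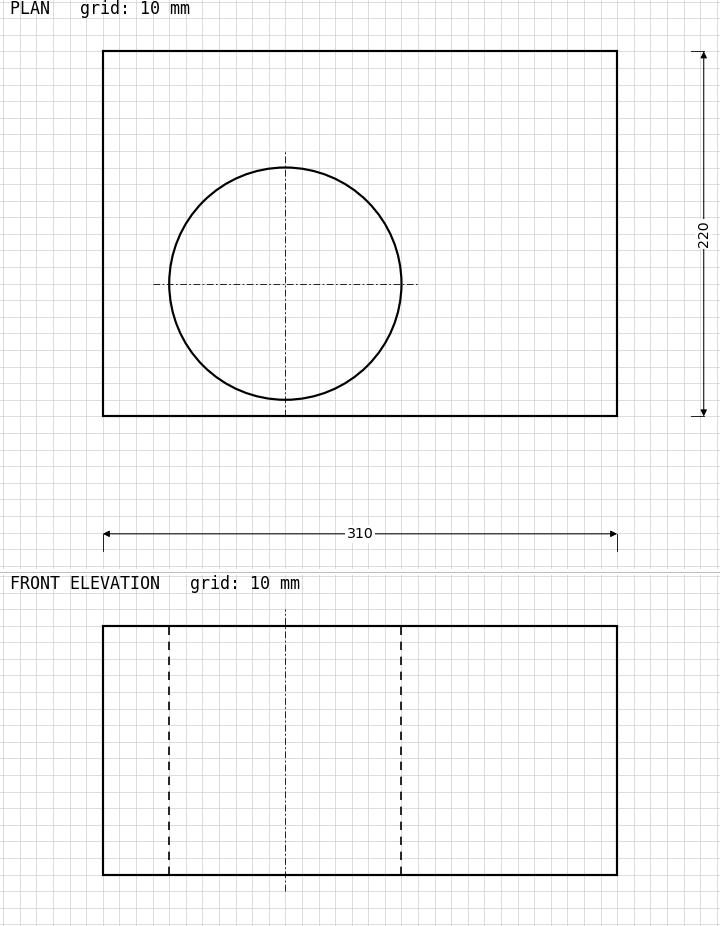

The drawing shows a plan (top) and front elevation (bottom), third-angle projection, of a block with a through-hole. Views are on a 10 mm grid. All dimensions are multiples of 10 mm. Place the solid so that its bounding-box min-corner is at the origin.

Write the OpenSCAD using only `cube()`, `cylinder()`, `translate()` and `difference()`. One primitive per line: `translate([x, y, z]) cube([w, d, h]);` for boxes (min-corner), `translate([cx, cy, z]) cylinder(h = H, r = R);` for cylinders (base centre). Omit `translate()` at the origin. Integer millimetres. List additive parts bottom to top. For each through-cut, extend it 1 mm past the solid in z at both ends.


difference() {
  cube([310, 220, 150]);
  translate([110, 80, -1]) cylinder(h = 152, r = 70);
}
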